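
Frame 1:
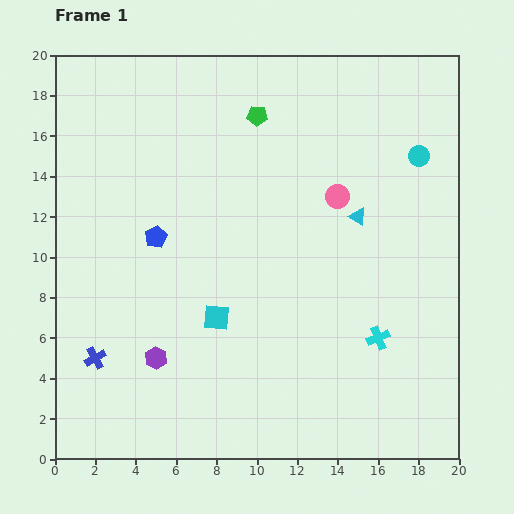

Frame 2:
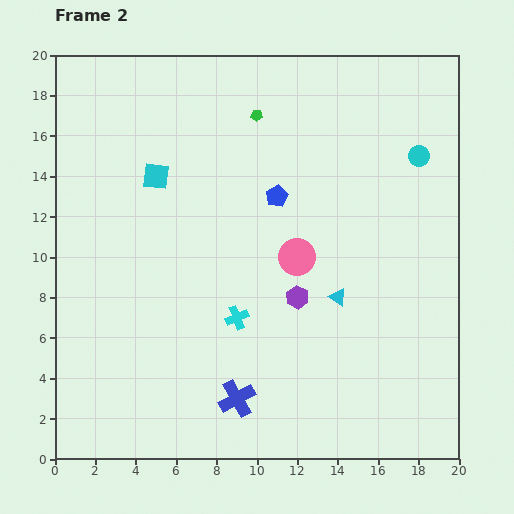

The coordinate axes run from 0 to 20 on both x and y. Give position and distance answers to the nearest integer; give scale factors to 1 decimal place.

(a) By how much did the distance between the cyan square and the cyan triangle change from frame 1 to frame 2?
+2

Distance in frame 1: 9. Distance in frame 2: 11.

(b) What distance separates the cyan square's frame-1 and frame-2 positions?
8

The cyan square moved from (8, 7) to (5, 14), a distance of √(3² + 7²) ≈ 8.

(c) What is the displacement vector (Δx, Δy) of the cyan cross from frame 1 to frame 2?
(-7, 1)

The cyan cross was at (16, 6) in frame 1 and (9, 7) in frame 2.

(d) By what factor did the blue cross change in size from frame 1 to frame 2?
1.7×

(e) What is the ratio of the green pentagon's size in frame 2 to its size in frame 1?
0.6×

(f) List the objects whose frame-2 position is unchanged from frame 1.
the green pentagon, the cyan circle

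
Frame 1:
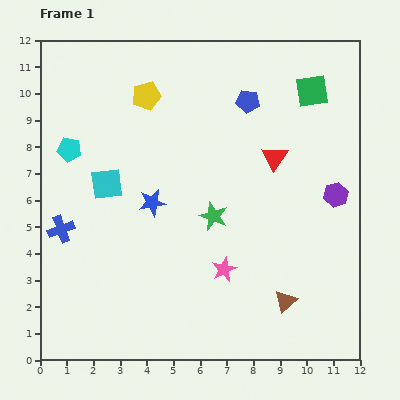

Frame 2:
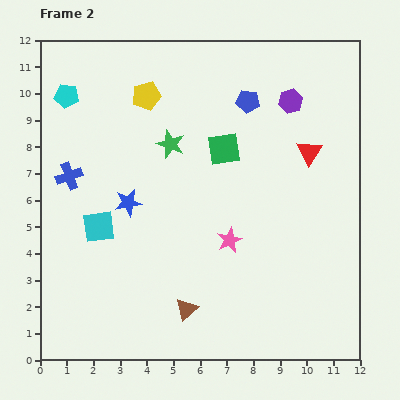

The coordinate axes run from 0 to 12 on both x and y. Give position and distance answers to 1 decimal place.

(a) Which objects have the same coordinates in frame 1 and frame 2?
the yellow pentagon, the blue pentagon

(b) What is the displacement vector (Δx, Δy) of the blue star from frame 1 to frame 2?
(-0.9, 0.0)

The blue star was at (4.2, 5.9) in frame 1 and (3.3, 5.9) in frame 2.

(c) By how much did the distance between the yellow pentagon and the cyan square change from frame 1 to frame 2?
+1.6

Distance in frame 1: 3.6. Distance in frame 2: 5.2.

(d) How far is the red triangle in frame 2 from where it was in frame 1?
1.3

The red triangle moved from (8.8, 7.6) to (10.1, 7.8), a distance of √(1.3² + 0.2²) ≈ 1.3.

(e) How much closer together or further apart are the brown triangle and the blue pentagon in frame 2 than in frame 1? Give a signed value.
+0.5

Distance in frame 1: 7.6. Distance in frame 2: 8.1.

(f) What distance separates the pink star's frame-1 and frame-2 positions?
1.1

The pink star moved from (6.9, 3.4) to (7.1, 4.5), a distance of √(0.2² + 1.1²) ≈ 1.1.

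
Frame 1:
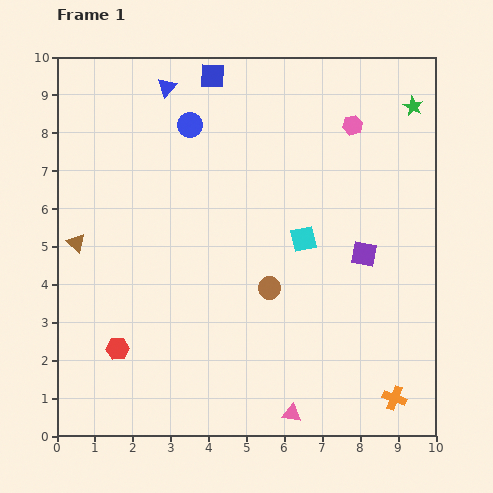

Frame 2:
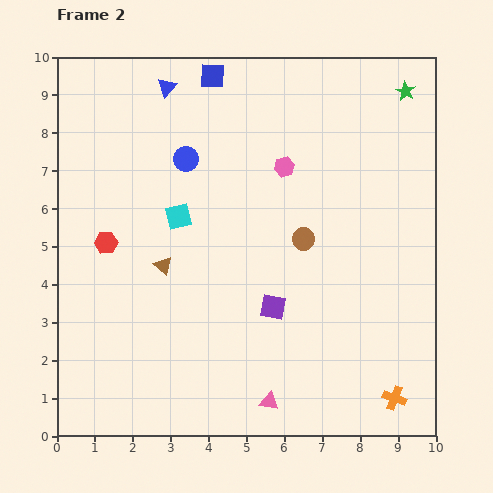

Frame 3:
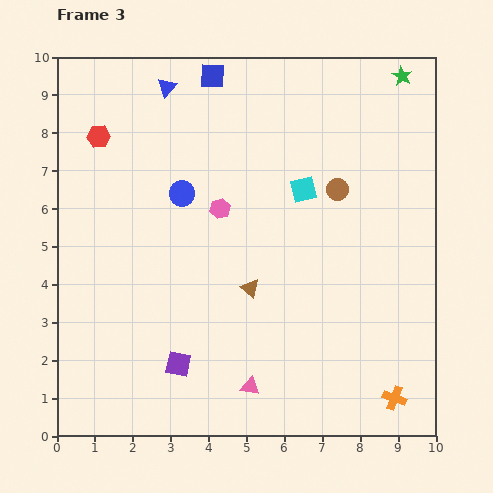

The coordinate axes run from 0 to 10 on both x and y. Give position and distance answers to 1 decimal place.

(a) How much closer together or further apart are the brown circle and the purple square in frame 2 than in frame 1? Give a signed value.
-0.7

Distance in frame 1: 2.7. Distance in frame 2: 2.0.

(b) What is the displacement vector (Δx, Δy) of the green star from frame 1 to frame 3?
(-0.3, 0.8)

The green star was at (9.4, 8.7) in frame 1 and (9.1, 9.5) in frame 3.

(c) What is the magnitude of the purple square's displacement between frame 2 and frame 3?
2.9

The purple square moved from (5.7, 3.4) to (3.2, 1.9), a distance of √(2.5² + 1.5²) ≈ 2.9.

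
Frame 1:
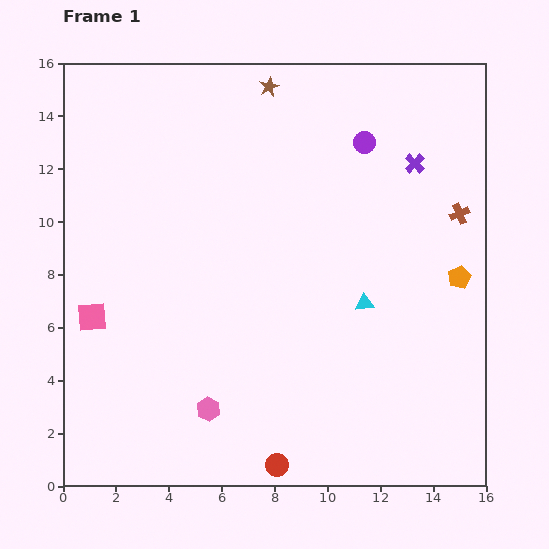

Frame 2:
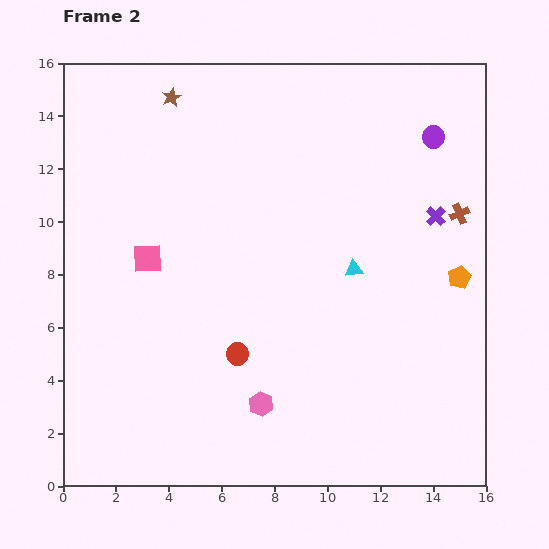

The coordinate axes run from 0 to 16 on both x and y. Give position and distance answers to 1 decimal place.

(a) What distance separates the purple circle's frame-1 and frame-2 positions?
2.6

The purple circle moved from (11.4, 13.0) to (14.0, 13.2), a distance of √(2.6² + 0.2²) ≈ 2.6.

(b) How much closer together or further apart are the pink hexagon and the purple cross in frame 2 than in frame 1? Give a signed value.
-2.4

Distance in frame 1: 12.1. Distance in frame 2: 9.7.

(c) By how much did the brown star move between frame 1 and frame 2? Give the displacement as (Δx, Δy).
(-3.7, -0.4)

The brown star was at (7.8, 15.1) in frame 1 and (4.1, 14.7) in frame 2.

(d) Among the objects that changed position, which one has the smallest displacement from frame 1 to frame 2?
the cyan triangle

(moved 1.4)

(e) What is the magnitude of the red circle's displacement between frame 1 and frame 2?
4.5

The red circle moved from (8.1, 0.8) to (6.6, 5.0), a distance of √(1.5² + 4.2²) ≈ 4.5.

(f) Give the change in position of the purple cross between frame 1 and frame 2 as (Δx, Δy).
(0.8, -2.0)

The purple cross was at (13.3, 12.2) in frame 1 and (14.1, 10.2) in frame 2.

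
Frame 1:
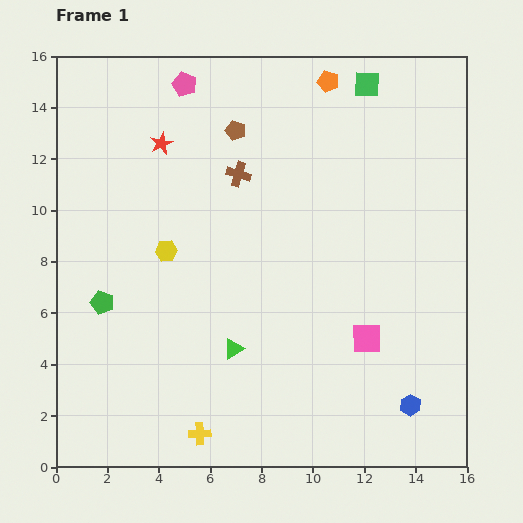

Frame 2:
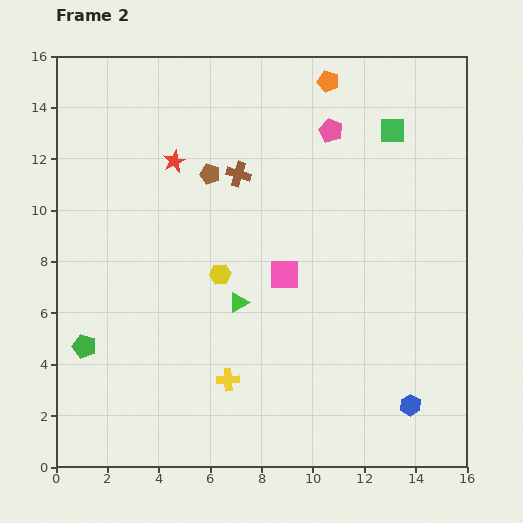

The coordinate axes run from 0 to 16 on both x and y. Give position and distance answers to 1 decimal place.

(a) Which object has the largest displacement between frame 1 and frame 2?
the pink pentagon

(moved 6.0; next 4.1)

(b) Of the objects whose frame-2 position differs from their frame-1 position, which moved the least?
the red star

(moved 0.9)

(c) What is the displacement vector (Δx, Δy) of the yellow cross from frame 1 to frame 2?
(1.1, 2.1)

The yellow cross was at (5.6, 1.3) in frame 1 and (6.7, 3.4) in frame 2.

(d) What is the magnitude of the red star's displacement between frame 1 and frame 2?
0.9

The red star moved from (4.1, 12.6) to (4.6, 11.9), a distance of √(0.5² + 0.7²) ≈ 0.9.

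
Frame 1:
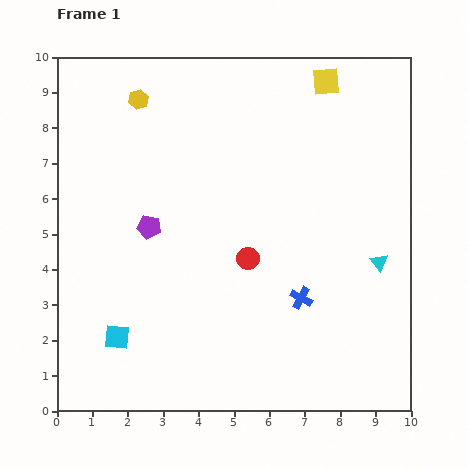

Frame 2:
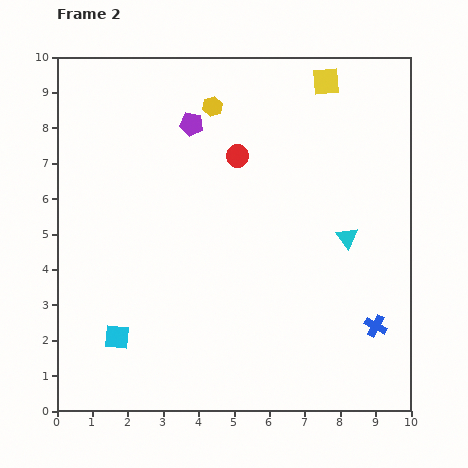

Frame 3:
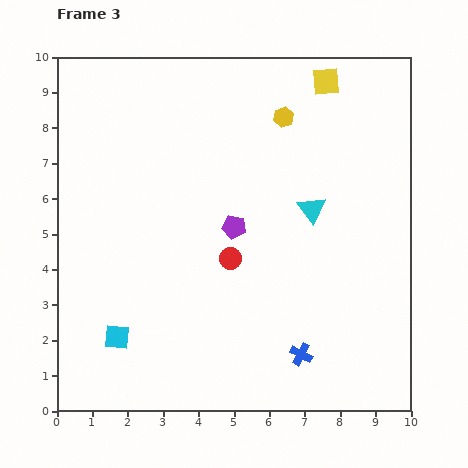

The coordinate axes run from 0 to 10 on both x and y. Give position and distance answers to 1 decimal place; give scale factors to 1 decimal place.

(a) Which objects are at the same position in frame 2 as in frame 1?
the yellow square, the cyan square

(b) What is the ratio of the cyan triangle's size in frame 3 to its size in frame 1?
1.6×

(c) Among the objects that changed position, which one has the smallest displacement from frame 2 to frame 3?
the cyan triangle

(moved 1.3)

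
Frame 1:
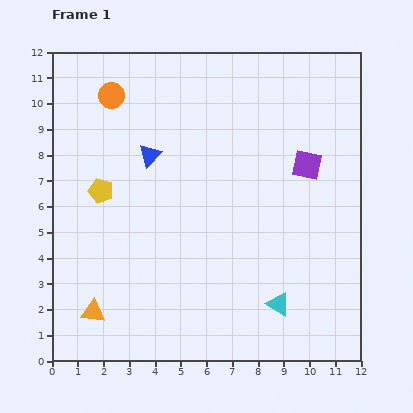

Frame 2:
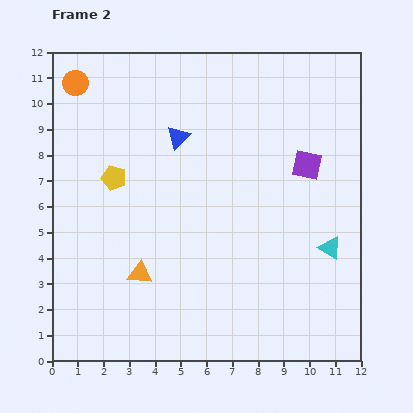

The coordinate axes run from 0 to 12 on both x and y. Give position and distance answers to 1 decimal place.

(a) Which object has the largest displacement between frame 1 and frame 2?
the cyan triangle

(moved 3.0; next 2.3)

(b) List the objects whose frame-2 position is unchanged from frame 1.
the purple square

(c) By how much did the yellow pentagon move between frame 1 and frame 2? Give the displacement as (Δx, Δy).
(0.5, 0.5)

The yellow pentagon was at (1.9, 6.6) in frame 1 and (2.4, 7.1) in frame 2.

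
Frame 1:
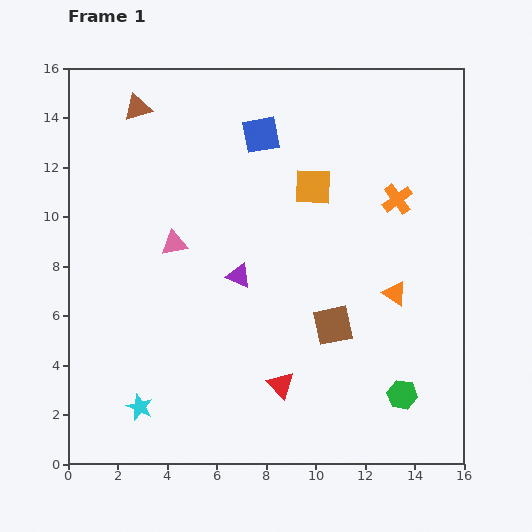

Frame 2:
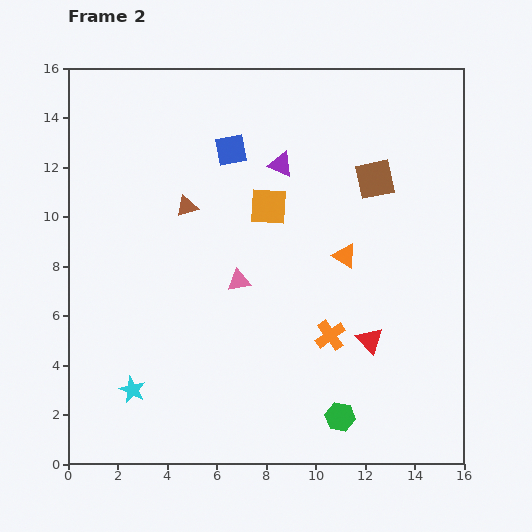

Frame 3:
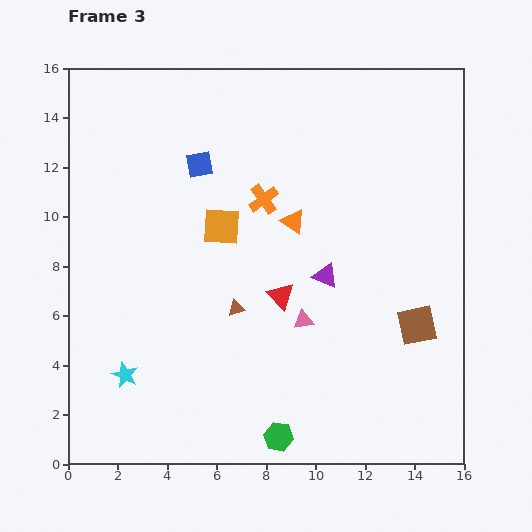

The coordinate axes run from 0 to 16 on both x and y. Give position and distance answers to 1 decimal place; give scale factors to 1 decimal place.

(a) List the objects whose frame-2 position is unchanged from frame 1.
none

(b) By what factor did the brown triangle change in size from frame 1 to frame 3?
0.6×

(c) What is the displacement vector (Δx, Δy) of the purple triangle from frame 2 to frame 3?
(1.8, -4.5)

The purple triangle was at (8.6, 12.1) in frame 2 and (10.4, 7.6) in frame 3.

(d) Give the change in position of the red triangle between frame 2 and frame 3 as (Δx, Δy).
(-3.6, 1.8)

The red triangle was at (12.2, 5.0) in frame 2 and (8.6, 6.8) in frame 3.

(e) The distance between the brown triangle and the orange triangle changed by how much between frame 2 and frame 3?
-2.5

Distance in frame 2: 6.7. Distance in frame 3: 4.2.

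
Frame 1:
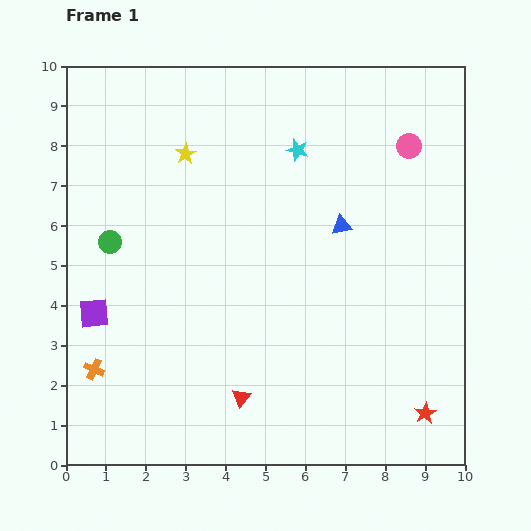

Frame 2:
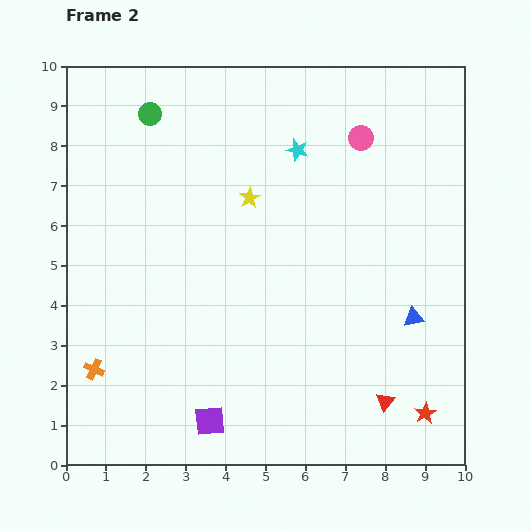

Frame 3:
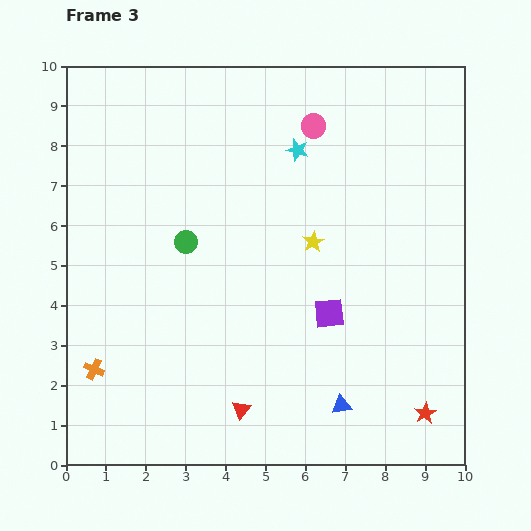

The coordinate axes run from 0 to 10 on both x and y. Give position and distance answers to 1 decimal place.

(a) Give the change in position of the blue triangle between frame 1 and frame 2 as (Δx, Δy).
(1.8, -2.3)

The blue triangle was at (6.9, 6.0) in frame 1 and (8.7, 3.7) in frame 2.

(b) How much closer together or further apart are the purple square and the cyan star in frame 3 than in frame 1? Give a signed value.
-2.3

Distance in frame 1: 6.5. Distance in frame 3: 4.2.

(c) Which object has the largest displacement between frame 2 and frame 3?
the purple square

(moved 4.0; next 3.6)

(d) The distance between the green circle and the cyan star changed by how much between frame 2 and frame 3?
-0.2

Distance in frame 2: 3.8. Distance in frame 3: 3.6.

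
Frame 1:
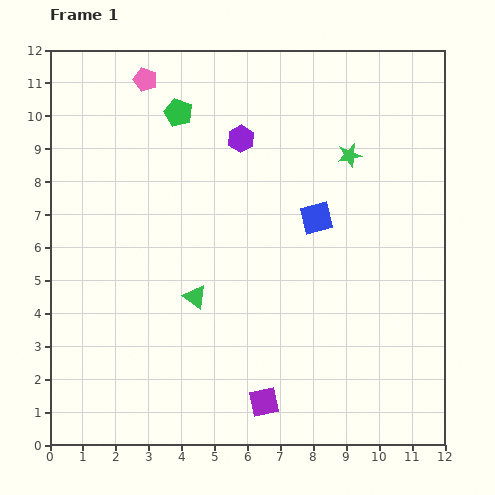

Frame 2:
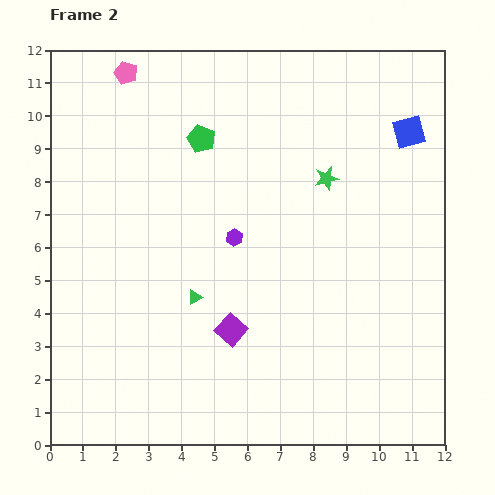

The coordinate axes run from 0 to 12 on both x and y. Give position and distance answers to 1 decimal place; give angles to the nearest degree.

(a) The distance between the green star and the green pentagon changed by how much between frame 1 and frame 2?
-1.4

Distance in frame 1: 5.4. Distance in frame 2: 4.0.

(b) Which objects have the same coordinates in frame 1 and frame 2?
the green triangle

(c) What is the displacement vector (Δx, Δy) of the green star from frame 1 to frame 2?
(-0.7, -0.7)

The green star was at (9.1, 8.8) in frame 1 and (8.4, 8.1) in frame 2.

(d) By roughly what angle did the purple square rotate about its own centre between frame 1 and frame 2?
37° counter-clockwise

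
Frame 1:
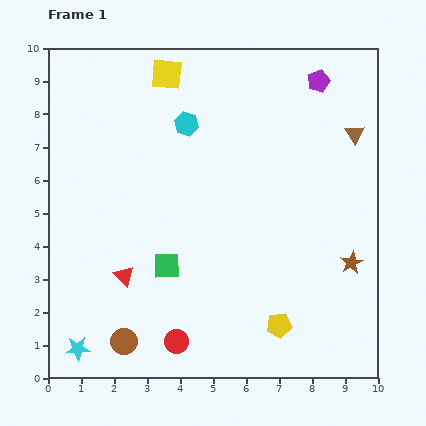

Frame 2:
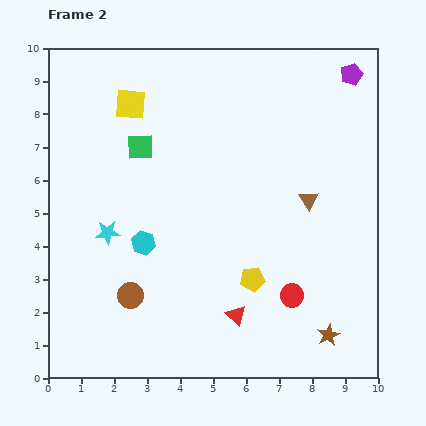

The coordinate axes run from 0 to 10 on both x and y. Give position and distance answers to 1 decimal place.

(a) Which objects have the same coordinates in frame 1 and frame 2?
none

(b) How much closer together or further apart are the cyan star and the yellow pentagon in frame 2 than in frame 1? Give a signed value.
-1.5

Distance in frame 1: 6.1. Distance in frame 2: 4.6.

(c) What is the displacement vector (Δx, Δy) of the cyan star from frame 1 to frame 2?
(0.9, 3.5)

The cyan star was at (0.9, 0.9) in frame 1 and (1.8, 4.4) in frame 2.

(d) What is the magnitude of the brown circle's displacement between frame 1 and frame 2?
1.4

The brown circle moved from (2.3, 1.1) to (2.5, 2.5), a distance of √(0.2² + 1.4²) ≈ 1.4.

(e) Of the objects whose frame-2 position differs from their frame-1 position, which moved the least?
the purple pentagon

(moved 1.0)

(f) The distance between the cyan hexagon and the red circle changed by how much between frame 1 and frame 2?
-1.8

Distance in frame 1: 6.6. Distance in frame 2: 4.8.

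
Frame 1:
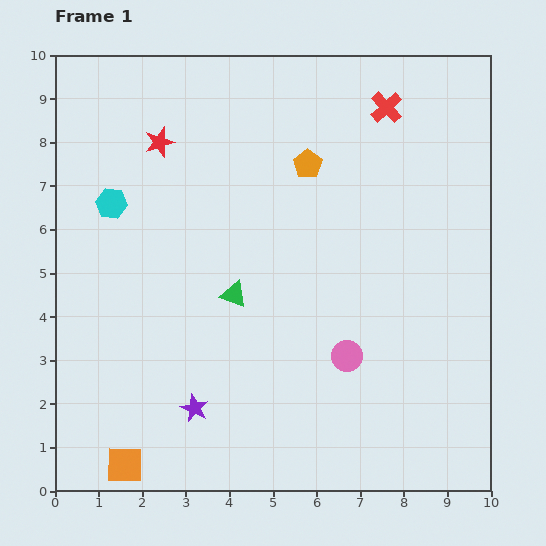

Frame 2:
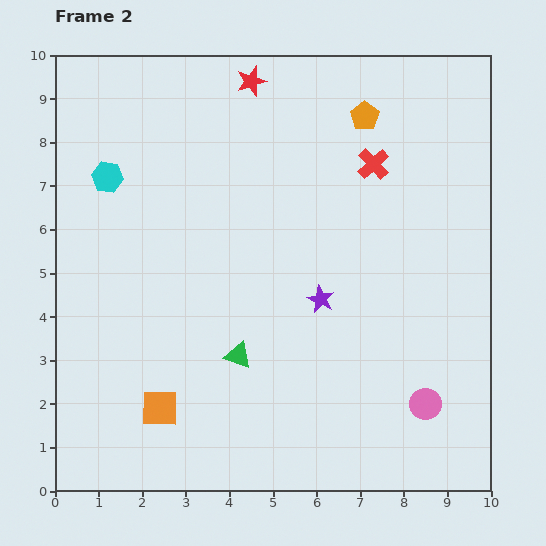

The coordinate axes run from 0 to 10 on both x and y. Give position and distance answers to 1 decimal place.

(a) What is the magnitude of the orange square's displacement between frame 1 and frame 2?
1.5

The orange square moved from (1.6, 0.6) to (2.4, 1.9), a distance of √(0.8² + 1.3²) ≈ 1.5.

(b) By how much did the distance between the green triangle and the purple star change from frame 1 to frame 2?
-0.5

Distance in frame 1: 2.8. Distance in frame 2: 2.3.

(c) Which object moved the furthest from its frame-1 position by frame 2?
the purple star

(moved 3.8; next 2.5)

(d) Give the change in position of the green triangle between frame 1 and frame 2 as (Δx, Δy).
(0.1, -1.4)

The green triangle was at (4.1, 4.5) in frame 1 and (4.2, 3.1) in frame 2.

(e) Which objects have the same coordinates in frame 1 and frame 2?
none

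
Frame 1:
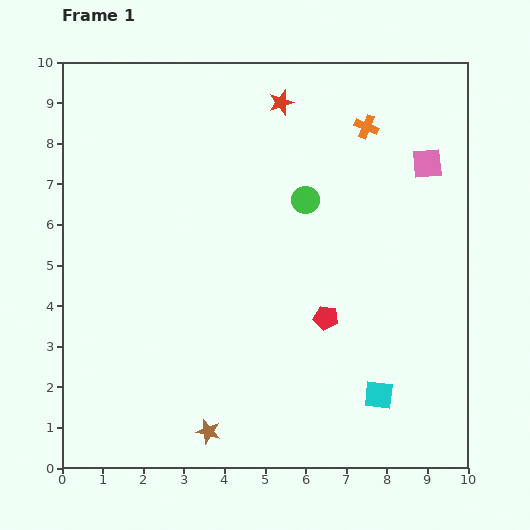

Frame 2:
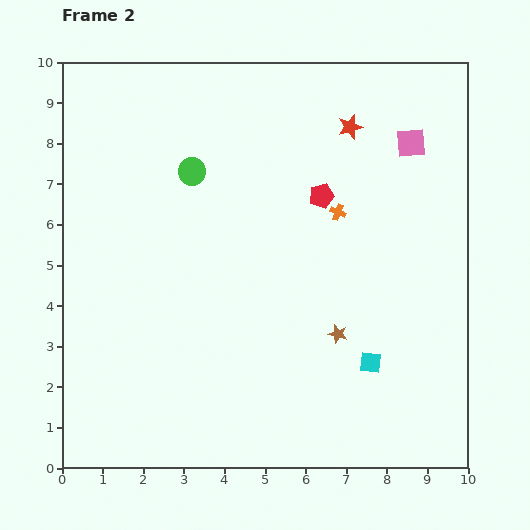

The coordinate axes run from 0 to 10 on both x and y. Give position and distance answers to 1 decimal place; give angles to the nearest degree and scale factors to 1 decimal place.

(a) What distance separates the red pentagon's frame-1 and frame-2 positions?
3.0

The red pentagon moved from (6.5, 3.7) to (6.4, 6.7), a distance of √(0.1² + 3.0²) ≈ 3.0.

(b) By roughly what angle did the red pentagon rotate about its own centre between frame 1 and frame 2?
25° counter-clockwise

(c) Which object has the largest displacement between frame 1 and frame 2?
the brown star

(moved 4.0; next 3.0)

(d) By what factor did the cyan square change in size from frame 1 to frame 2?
0.8×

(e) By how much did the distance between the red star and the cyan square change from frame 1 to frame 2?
-1.8

Distance in frame 1: 7.6. Distance in frame 2: 5.8.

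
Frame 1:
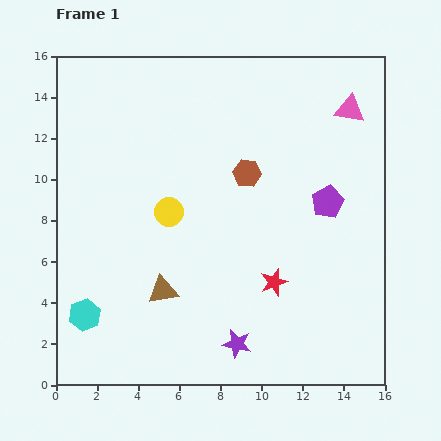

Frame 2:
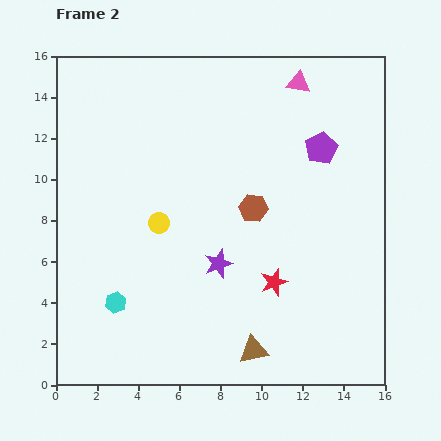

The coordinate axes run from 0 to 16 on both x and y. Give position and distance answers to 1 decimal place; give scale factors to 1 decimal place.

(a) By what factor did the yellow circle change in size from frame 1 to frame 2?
0.7×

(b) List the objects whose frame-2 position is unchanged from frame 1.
the red star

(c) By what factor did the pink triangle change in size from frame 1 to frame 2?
0.8×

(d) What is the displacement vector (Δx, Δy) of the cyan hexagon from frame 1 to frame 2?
(1.5, 0.6)

The cyan hexagon was at (1.4, 3.4) in frame 1 and (2.9, 4.0) in frame 2.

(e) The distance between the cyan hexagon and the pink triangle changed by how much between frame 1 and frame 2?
-2.4

Distance in frame 1: 16.3. Distance in frame 2: 13.9.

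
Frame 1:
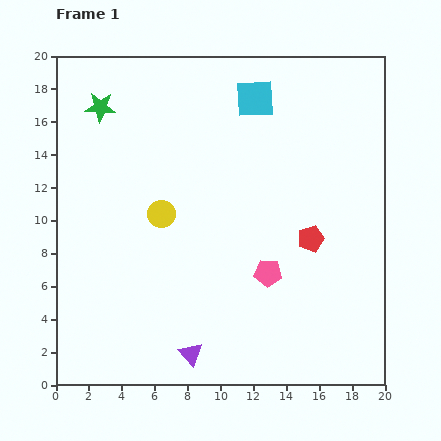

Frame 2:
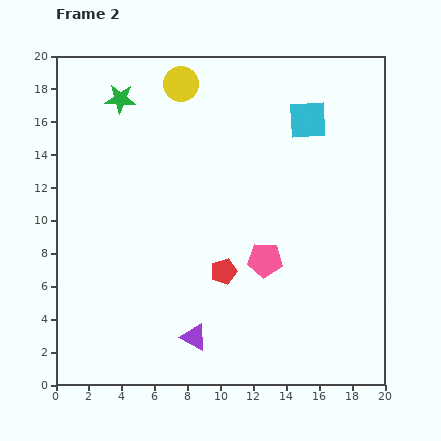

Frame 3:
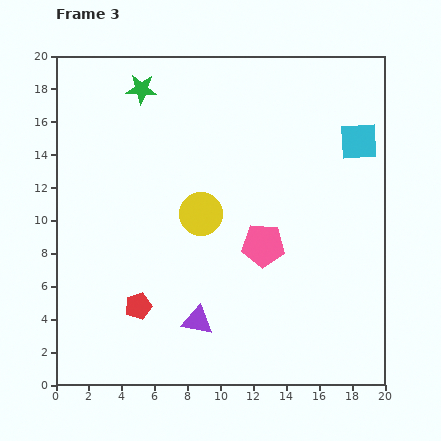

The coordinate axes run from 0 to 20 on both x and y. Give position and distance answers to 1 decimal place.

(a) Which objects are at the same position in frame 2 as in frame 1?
none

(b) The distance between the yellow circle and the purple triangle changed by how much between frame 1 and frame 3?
-2.2

Distance in frame 1: 8.7. Distance in frame 3: 6.5.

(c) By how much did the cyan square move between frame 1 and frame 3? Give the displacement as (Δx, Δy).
(6.3, -2.6)

The cyan square was at (12.1, 17.4) in frame 1 and (18.4, 14.8) in frame 3.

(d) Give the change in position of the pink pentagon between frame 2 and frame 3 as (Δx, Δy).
(-0.1, 0.9)

The pink pentagon was at (12.7, 7.6) in frame 2 and (12.6, 8.5) in frame 3.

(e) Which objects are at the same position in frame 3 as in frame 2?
none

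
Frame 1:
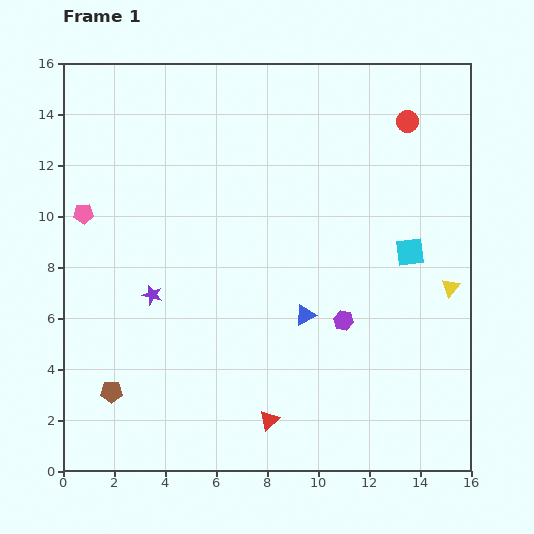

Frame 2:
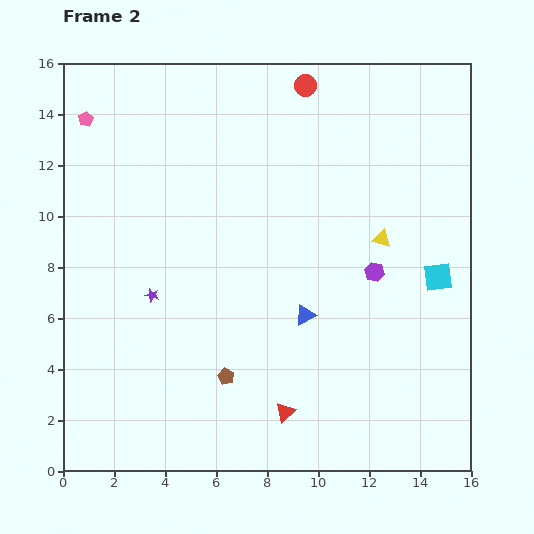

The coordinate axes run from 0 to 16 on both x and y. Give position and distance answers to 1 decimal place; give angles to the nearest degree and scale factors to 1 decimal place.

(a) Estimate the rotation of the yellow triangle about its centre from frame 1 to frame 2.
54° counter-clockwise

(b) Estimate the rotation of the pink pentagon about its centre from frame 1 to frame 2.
26° counter-clockwise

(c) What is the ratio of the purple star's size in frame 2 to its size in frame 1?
0.7×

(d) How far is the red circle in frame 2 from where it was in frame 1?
4.2

The red circle moved from (13.5, 13.7) to (9.5, 15.1), a distance of √(4.0² + 1.4²) ≈ 4.2.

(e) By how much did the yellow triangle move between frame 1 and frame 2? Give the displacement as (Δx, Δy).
(-2.7, 1.9)

The yellow triangle was at (15.2, 7.2) in frame 1 and (12.5, 9.1) in frame 2.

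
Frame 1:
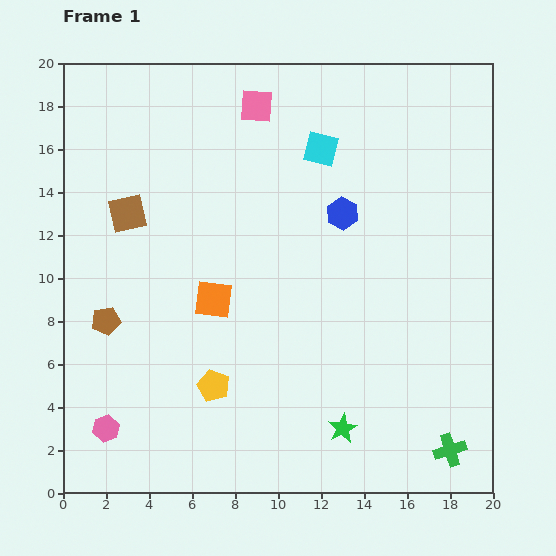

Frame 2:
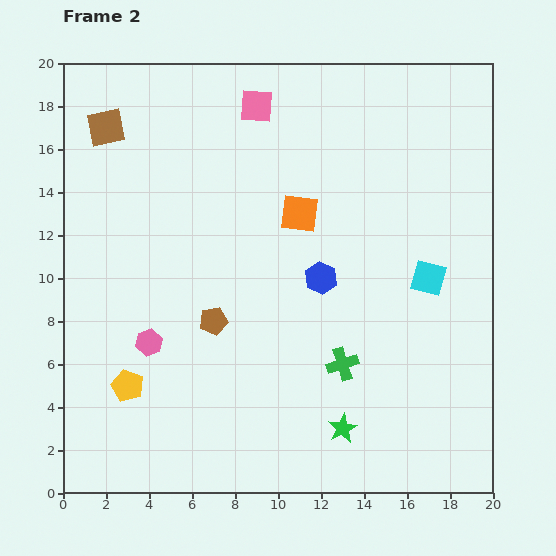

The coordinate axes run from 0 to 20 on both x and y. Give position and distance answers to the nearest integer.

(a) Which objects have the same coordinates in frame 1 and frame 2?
the green star, the pink square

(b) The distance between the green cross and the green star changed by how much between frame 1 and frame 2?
-2

Distance in frame 1: 5. Distance in frame 2: 3.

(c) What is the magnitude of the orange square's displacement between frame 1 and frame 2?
6

The orange square moved from (7, 9) to (11, 13), a distance of √(4² + 4²) ≈ 6.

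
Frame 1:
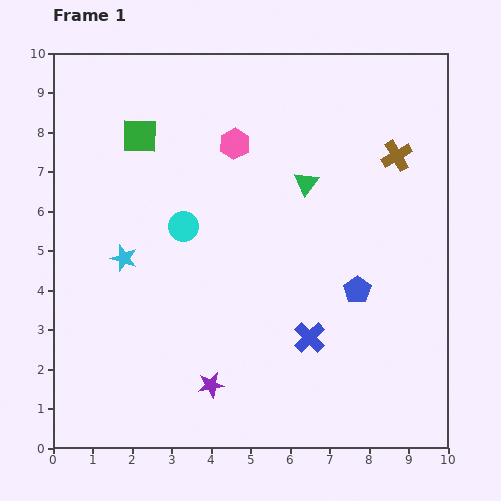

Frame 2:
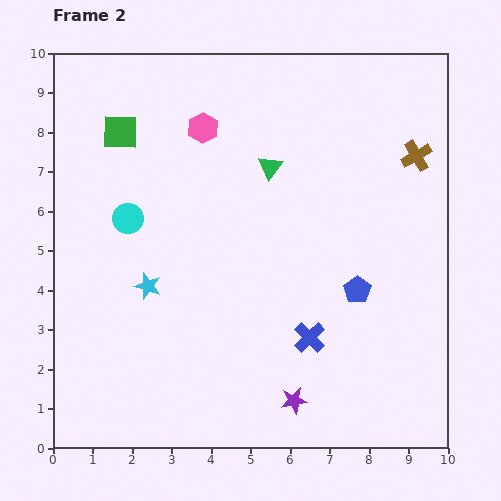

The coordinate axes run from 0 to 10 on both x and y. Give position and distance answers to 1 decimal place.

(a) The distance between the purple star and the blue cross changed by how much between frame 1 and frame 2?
-1.2

Distance in frame 1: 2.8. Distance in frame 2: 1.6.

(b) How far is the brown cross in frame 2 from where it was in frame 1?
0.5

The brown cross moved from (8.7, 7.4) to (9.2, 7.4), a distance of √(0.5² + 0.0²) ≈ 0.5.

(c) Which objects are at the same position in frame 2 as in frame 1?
the blue pentagon, the blue cross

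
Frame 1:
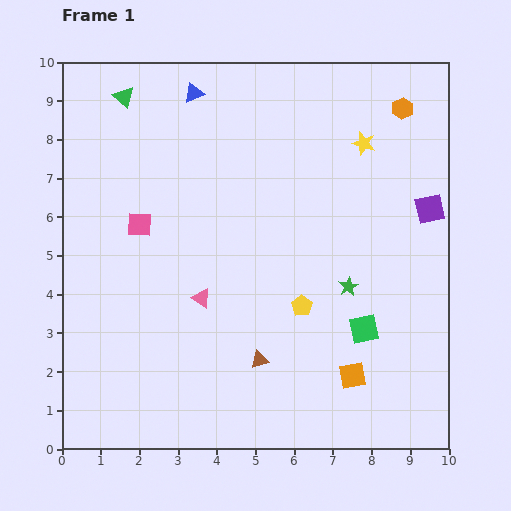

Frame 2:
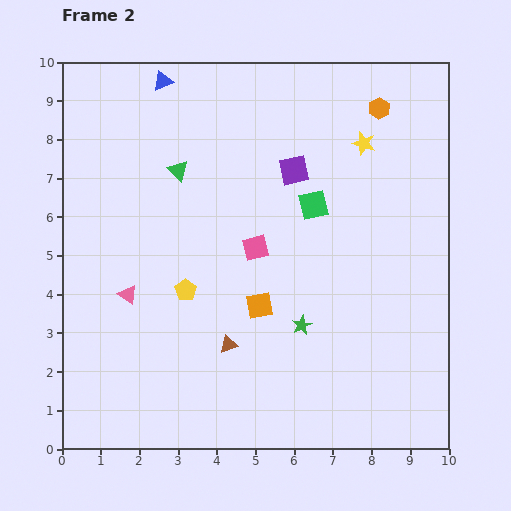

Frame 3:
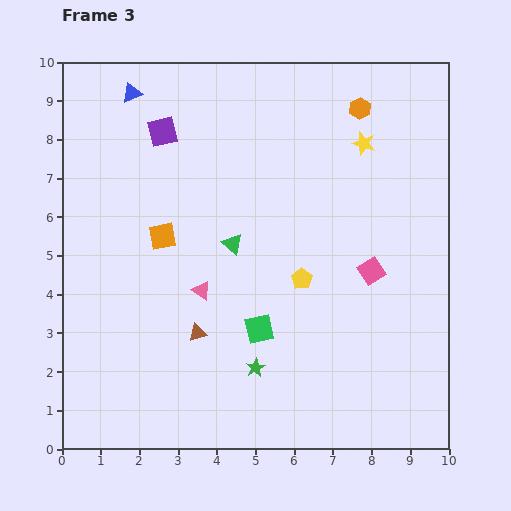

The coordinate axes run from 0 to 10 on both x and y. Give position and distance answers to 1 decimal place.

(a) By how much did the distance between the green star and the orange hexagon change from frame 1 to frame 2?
+1.1

Distance in frame 1: 4.8. Distance in frame 2: 5.9.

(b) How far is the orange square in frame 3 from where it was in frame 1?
6.1

The orange square moved from (7.5, 1.9) to (2.6, 5.5), a distance of √(4.9² + 3.6²) ≈ 6.1.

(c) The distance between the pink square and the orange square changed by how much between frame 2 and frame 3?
+4.0

Distance in frame 2: 1.5. Distance in frame 3: 5.5.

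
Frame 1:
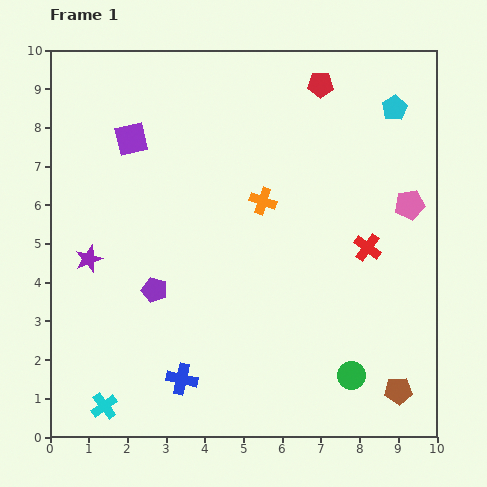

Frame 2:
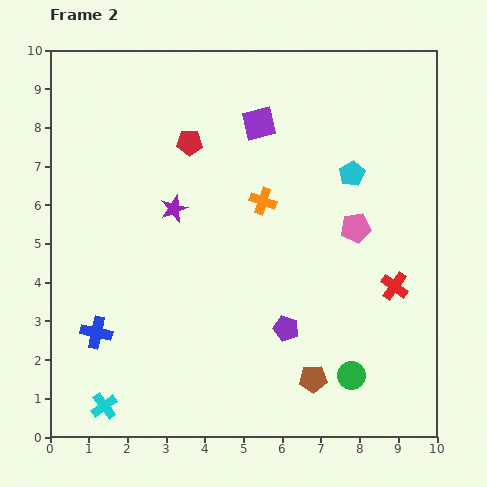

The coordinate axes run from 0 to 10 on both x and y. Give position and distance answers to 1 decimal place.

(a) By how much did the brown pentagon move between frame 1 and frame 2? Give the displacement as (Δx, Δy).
(-2.2, 0.3)

The brown pentagon was at (9.0, 1.2) in frame 1 and (6.8, 1.5) in frame 2.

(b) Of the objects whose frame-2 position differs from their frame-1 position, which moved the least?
the red cross

(moved 1.2)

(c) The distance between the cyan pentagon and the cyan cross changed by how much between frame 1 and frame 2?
-1.9

Distance in frame 1: 10.7. Distance in frame 2: 8.8.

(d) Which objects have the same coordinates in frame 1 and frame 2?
the green circle, the cyan cross, the orange cross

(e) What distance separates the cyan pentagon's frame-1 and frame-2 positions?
2.0

The cyan pentagon moved from (8.9, 8.5) to (7.8, 6.8), a distance of √(1.1² + 1.7²) ≈ 2.0.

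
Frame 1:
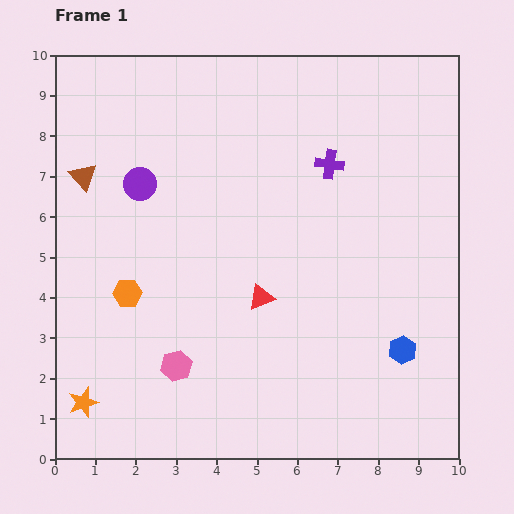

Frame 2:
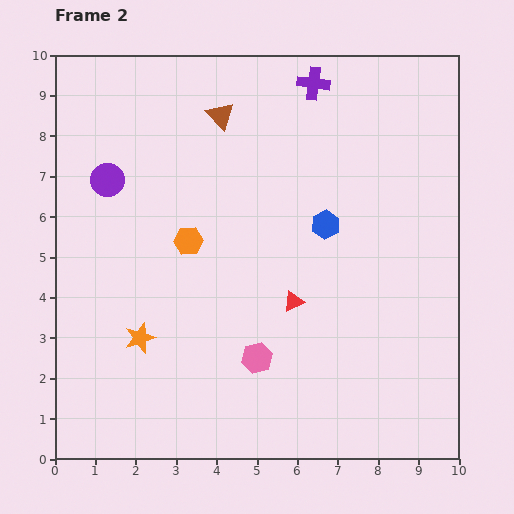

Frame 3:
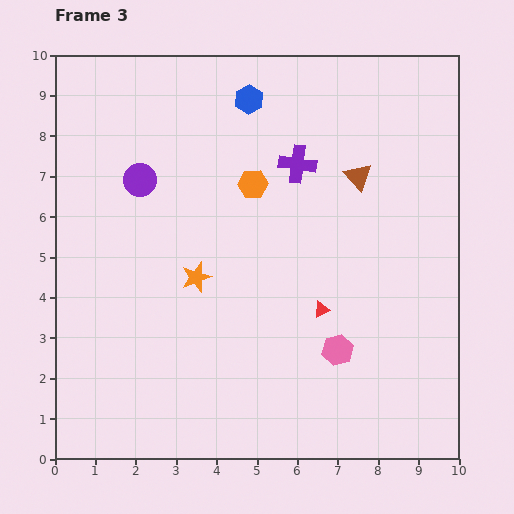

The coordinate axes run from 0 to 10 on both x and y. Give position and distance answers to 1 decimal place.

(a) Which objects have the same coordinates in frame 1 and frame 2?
none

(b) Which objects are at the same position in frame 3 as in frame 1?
none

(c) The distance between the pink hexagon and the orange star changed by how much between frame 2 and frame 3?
+1.0

Distance in frame 2: 2.9. Distance in frame 3: 3.9.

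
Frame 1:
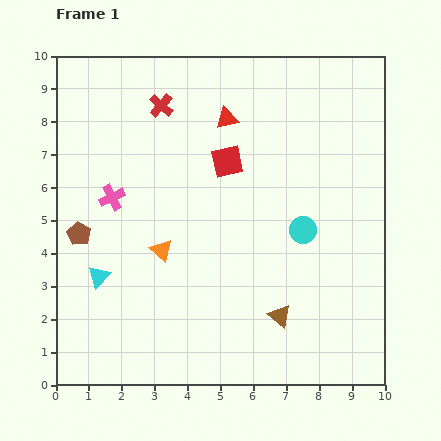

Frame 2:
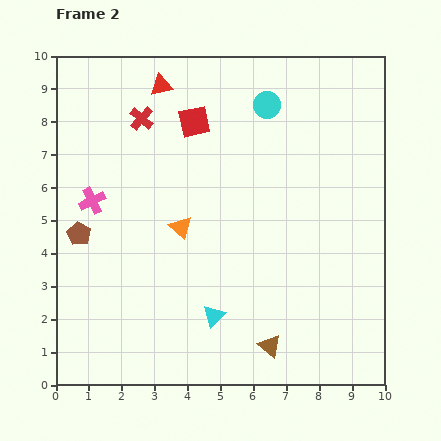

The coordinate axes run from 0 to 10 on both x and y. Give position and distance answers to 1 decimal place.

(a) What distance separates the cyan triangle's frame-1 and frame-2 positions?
3.7

The cyan triangle moved from (1.3, 3.3) to (4.8, 2.1), a distance of √(3.5² + 1.2²) ≈ 3.7.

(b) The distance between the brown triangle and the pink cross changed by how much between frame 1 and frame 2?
+0.8

Distance in frame 1: 6.2. Distance in frame 2: 7.0.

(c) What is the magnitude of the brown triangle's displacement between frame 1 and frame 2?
0.9

The brown triangle moved from (6.8, 2.1) to (6.5, 1.2), a distance of √(0.3² + 0.9²) ≈ 0.9.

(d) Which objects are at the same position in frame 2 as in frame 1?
the brown pentagon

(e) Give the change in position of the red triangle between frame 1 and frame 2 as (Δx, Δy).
(-2.0, 1.0)

The red triangle was at (5.2, 8.1) in frame 1 and (3.2, 9.1) in frame 2.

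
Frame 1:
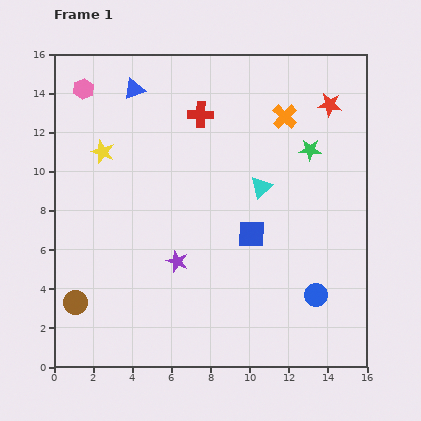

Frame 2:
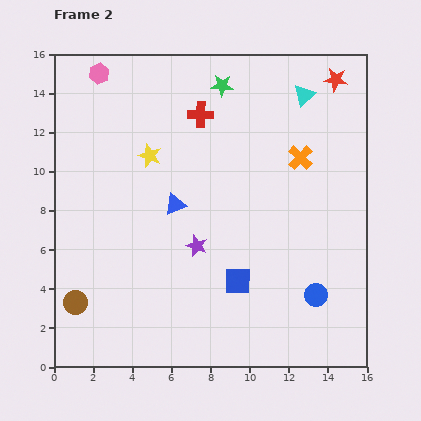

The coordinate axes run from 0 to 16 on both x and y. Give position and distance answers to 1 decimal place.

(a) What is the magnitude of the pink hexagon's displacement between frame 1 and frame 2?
1.1

The pink hexagon moved from (1.5, 14.2) to (2.3, 15.0), a distance of √(0.8² + 0.8²) ≈ 1.1.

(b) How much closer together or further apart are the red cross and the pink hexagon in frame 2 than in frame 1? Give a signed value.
-0.5

Distance in frame 1: 6.1. Distance in frame 2: 5.6.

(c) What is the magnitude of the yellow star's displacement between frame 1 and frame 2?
2.4

The yellow star moved from (2.5, 11.0) to (4.9, 10.8), a distance of √(2.4² + 0.2²) ≈ 2.4.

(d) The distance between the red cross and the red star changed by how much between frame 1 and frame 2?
+0.5

Distance in frame 1: 6.6. Distance in frame 2: 7.1.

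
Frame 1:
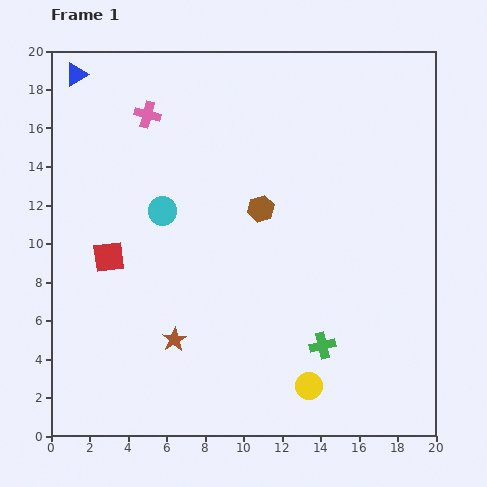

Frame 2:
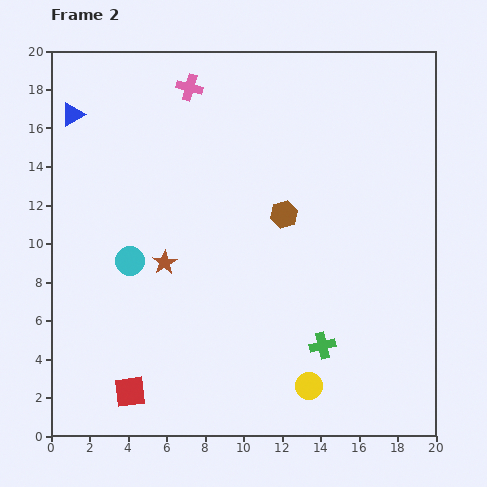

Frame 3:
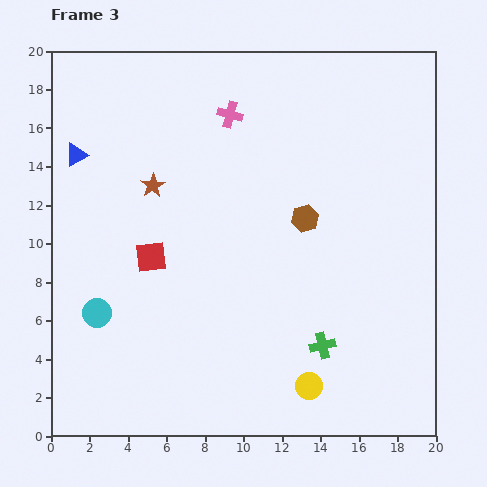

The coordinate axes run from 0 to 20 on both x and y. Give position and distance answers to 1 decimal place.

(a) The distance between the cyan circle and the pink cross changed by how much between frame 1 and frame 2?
+4.4

Distance in frame 1: 5.1. Distance in frame 2: 9.5.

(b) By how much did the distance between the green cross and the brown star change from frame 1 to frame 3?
+4.4

Distance in frame 1: 7.7. Distance in frame 3: 12.1.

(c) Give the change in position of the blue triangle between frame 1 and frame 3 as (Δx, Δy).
(0.0, -4.2)

The blue triangle was at (1.3, 18.8) in frame 1 and (1.3, 14.6) in frame 3.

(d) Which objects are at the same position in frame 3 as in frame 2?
the green cross, the yellow circle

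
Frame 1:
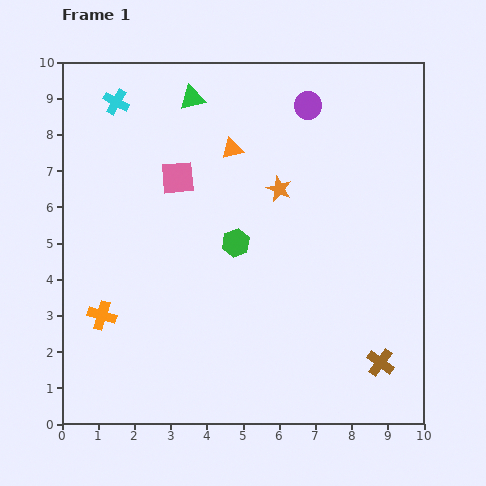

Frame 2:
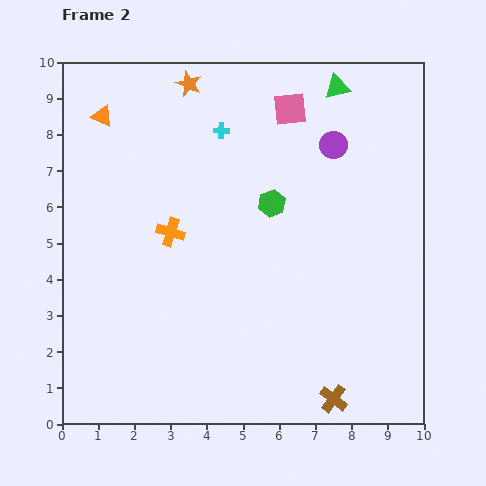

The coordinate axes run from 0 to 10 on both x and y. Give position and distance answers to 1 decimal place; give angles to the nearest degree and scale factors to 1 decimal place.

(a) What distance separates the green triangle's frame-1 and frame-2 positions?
4.0

The green triangle moved from (3.6, 9.0) to (7.6, 9.3), a distance of √(4.0² + 0.3²) ≈ 4.0.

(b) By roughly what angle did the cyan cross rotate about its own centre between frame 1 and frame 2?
27° counter-clockwise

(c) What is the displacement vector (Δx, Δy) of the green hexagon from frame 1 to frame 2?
(1.0, 1.1)

The green hexagon was at (4.8, 5.0) in frame 1 and (5.8, 6.1) in frame 2.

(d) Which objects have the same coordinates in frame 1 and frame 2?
none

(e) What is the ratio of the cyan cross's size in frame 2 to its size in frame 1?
0.6×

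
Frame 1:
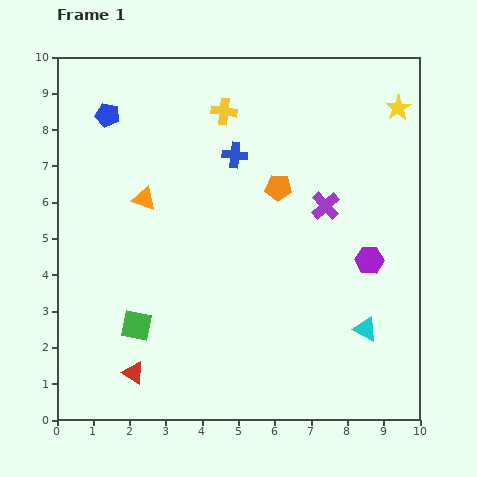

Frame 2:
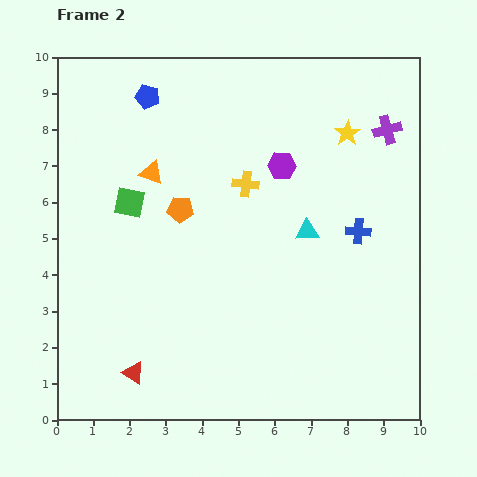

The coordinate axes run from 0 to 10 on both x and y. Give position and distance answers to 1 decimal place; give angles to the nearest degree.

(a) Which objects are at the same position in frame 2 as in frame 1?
the red triangle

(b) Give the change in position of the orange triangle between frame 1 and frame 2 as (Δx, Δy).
(0.2, 0.7)

The orange triangle was at (2.4, 6.1) in frame 1 and (2.6, 6.8) in frame 2.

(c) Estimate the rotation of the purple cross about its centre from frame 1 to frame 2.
28° clockwise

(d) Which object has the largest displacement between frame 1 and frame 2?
the blue cross

(moved 4.0; next 3.5)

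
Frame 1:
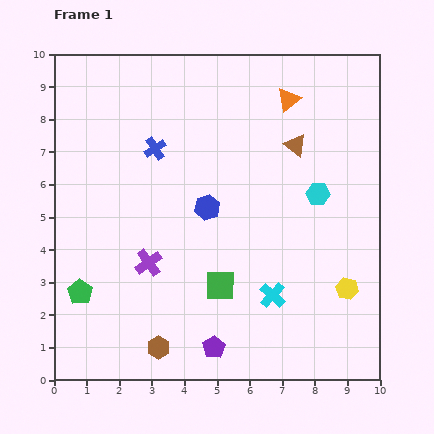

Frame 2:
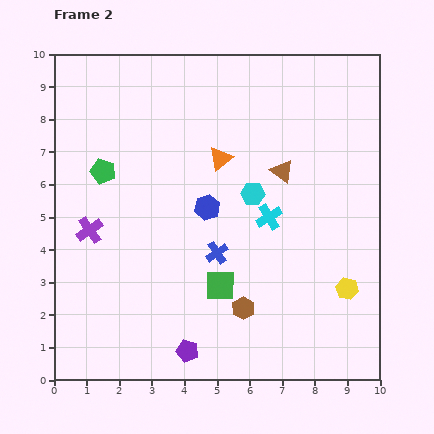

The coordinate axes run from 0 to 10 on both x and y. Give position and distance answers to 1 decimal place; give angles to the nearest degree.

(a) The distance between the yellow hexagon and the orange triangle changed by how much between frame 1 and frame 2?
-0.5

Distance in frame 1: 6.1. Distance in frame 2: 5.6.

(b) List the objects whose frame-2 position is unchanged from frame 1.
the blue hexagon, the green square, the yellow hexagon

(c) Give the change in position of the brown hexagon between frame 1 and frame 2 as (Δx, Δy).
(2.6, 1.2)

The brown hexagon was at (3.2, 1.0) in frame 1 and (5.8, 2.2) in frame 2.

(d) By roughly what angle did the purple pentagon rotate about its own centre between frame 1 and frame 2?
25° counter-clockwise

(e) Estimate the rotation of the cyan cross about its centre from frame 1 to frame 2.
18° clockwise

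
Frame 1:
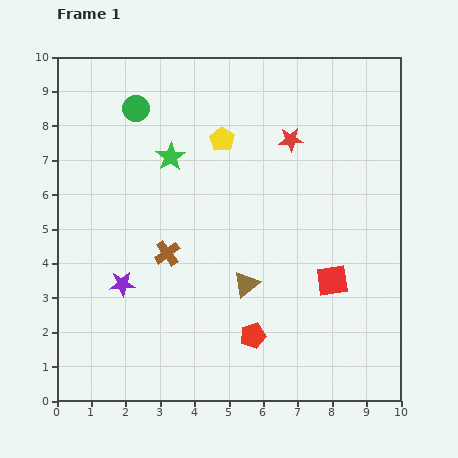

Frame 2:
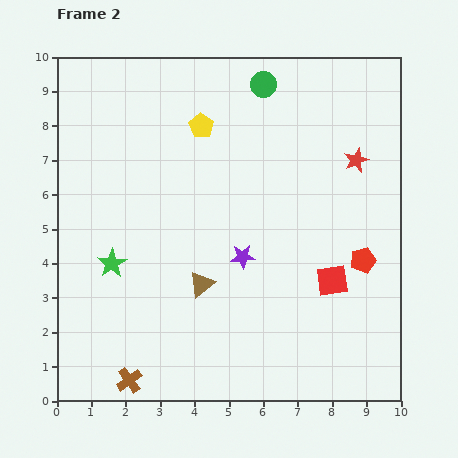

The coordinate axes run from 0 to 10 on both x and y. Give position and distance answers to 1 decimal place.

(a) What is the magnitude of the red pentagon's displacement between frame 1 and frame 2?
3.9

The red pentagon moved from (5.7, 1.9) to (8.9, 4.1), a distance of √(3.2² + 2.2²) ≈ 3.9.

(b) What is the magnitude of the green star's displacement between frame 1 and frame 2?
3.5

The green star moved from (3.3, 7.1) to (1.6, 4.0), a distance of √(1.7² + 3.1²) ≈ 3.5.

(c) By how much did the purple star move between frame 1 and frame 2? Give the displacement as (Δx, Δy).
(3.5, 0.8)

The purple star was at (1.9, 3.4) in frame 1 and (5.4, 4.2) in frame 2.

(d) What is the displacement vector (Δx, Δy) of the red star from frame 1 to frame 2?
(1.9, -0.6)

The red star was at (6.8, 7.6) in frame 1 and (8.7, 7.0) in frame 2.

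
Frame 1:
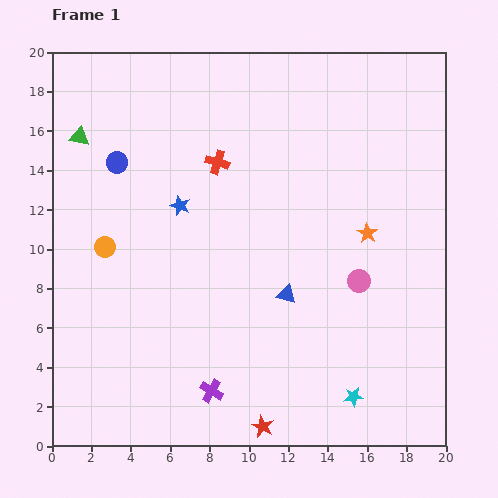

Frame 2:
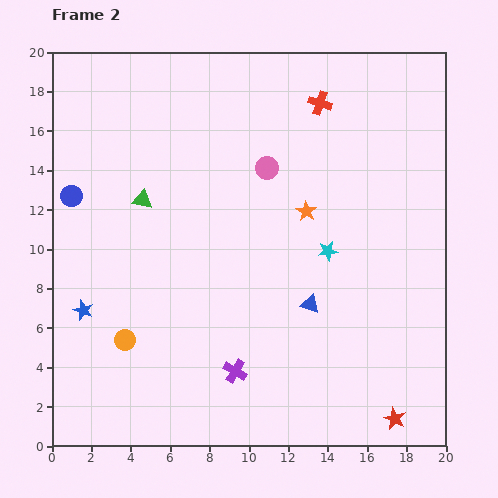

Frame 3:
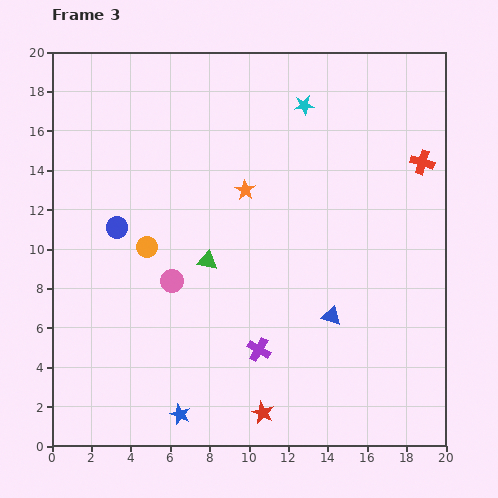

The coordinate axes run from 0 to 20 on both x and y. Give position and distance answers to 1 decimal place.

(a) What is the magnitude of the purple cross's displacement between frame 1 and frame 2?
1.6

The purple cross moved from (8.1, 2.8) to (9.3, 3.8), a distance of √(1.2² + 1.0²) ≈ 1.6.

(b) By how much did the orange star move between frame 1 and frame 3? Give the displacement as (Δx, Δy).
(-6.2, 2.2)

The orange star was at (16.0, 10.8) in frame 1 and (9.8, 13.0) in frame 3.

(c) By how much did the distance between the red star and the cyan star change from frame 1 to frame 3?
+10.9

Distance in frame 1: 4.8. Distance in frame 3: 15.7.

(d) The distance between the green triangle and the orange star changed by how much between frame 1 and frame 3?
-11.3

Distance in frame 1: 15.4. Distance in frame 3: 4.1.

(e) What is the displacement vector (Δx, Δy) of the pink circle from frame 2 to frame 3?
(-4.8, -5.7)

The pink circle was at (10.9, 14.1) in frame 2 and (6.1, 8.4) in frame 3.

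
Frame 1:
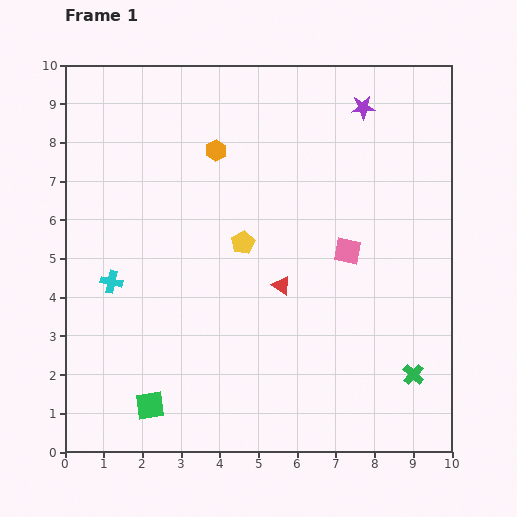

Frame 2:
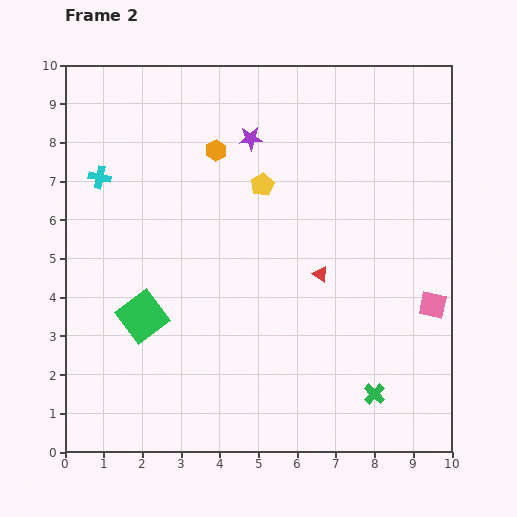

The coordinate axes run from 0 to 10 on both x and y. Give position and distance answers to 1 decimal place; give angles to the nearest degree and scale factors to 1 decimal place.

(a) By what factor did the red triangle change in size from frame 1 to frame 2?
0.8×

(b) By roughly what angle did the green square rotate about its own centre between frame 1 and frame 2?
29° counter-clockwise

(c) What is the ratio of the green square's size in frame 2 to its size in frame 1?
1.7×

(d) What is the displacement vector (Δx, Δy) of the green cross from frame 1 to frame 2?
(-1.0, -0.5)

The green cross was at (9.0, 2.0) in frame 1 and (8.0, 1.5) in frame 2.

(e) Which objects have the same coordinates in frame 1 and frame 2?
the orange hexagon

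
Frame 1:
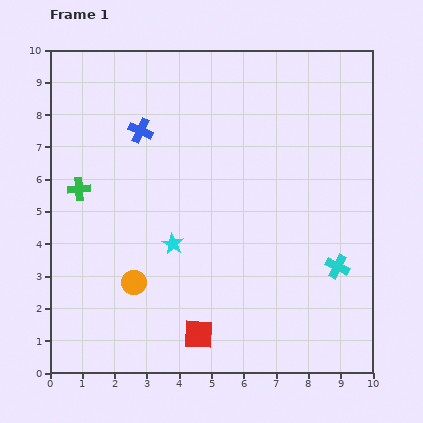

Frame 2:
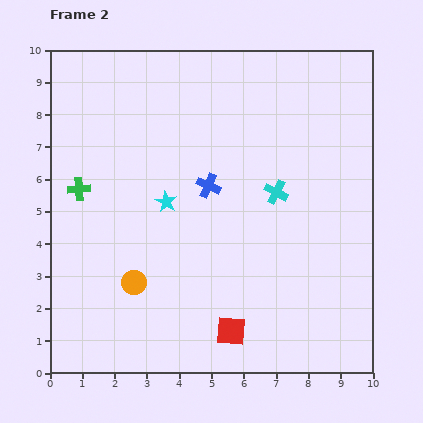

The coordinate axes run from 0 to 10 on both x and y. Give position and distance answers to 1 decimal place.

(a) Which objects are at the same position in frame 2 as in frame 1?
the orange circle, the green cross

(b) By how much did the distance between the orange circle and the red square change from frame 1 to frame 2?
+0.8

Distance in frame 1: 2.6. Distance in frame 2: 3.4.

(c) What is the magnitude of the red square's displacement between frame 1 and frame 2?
1.0

The red square moved from (4.6, 1.2) to (5.6, 1.3), a distance of √(1.0² + 0.1²) ≈ 1.0.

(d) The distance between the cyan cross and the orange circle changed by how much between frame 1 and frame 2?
-1.1

Distance in frame 1: 6.3. Distance in frame 2: 5.2.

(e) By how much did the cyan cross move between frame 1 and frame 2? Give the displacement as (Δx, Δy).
(-1.9, 2.3)

The cyan cross was at (8.9, 3.3) in frame 1 and (7.0, 5.6) in frame 2.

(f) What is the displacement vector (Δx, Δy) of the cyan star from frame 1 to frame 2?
(-0.2, 1.3)

The cyan star was at (3.8, 4.0) in frame 1 and (3.6, 5.3) in frame 2.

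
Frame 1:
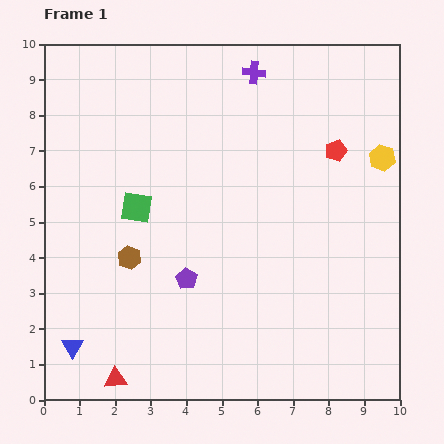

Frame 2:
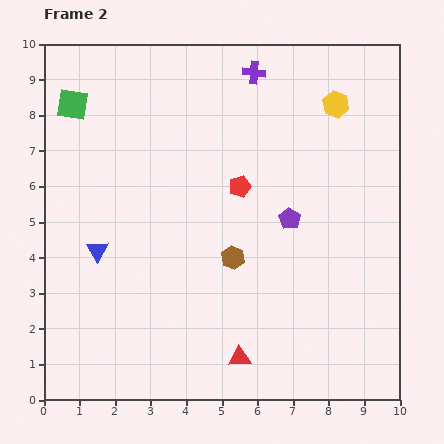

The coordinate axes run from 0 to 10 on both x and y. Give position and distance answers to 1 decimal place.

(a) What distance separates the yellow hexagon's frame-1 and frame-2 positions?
2.0

The yellow hexagon moved from (9.5, 6.8) to (8.2, 8.3), a distance of √(1.3² + 1.5²) ≈ 2.0.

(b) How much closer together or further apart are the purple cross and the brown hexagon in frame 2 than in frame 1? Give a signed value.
-1.1

Distance in frame 1: 6.3. Distance in frame 2: 5.2.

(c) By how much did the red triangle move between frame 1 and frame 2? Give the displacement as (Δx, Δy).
(3.5, 0.6)

The red triangle was at (2.0, 0.6) in frame 1 and (5.5, 1.2) in frame 2.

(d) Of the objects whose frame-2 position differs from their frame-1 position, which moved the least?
the yellow hexagon

(moved 2.0)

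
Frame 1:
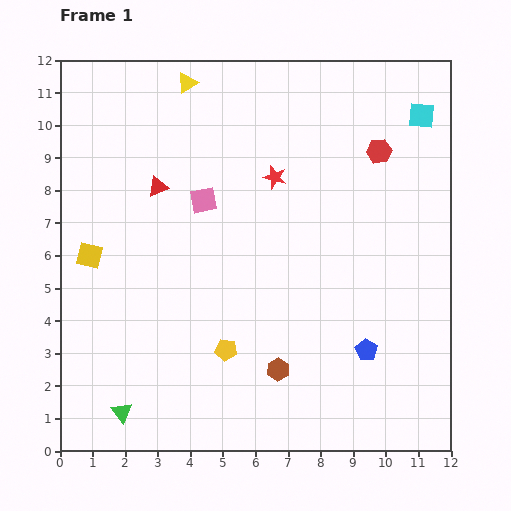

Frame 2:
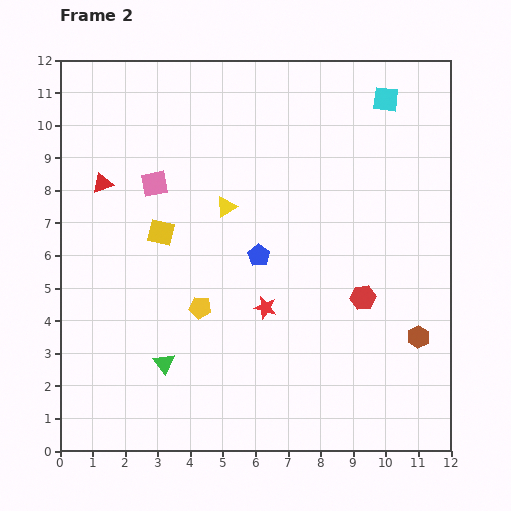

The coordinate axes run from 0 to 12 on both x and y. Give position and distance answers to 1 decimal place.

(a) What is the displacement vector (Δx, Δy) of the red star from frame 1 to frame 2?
(-0.3, -4.0)

The red star was at (6.6, 8.4) in frame 1 and (6.3, 4.4) in frame 2.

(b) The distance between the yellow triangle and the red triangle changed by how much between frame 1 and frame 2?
+0.6

Distance in frame 1: 3.3. Distance in frame 2: 3.9.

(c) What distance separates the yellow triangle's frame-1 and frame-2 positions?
4.0

The yellow triangle moved from (3.9, 11.3) to (5.1, 7.5), a distance of √(1.2² + 3.8²) ≈ 4.0.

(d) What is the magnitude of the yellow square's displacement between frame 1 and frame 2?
2.3

The yellow square moved from (0.9, 6.0) to (3.1, 6.7), a distance of √(2.2² + 0.7²) ≈ 2.3.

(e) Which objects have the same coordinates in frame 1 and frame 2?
none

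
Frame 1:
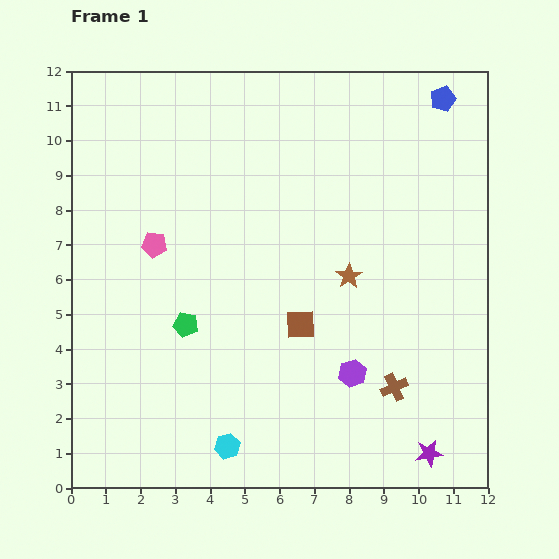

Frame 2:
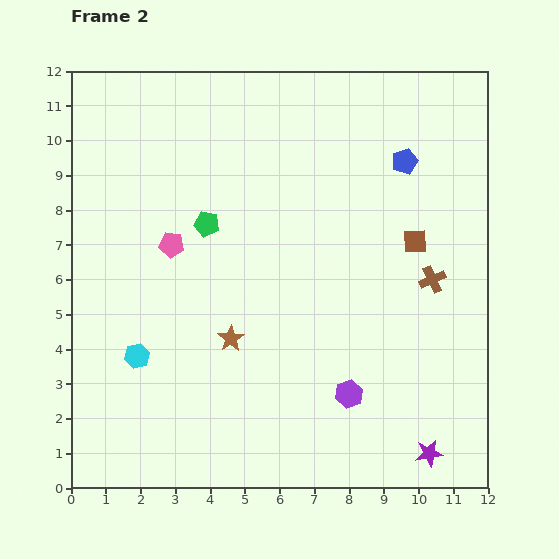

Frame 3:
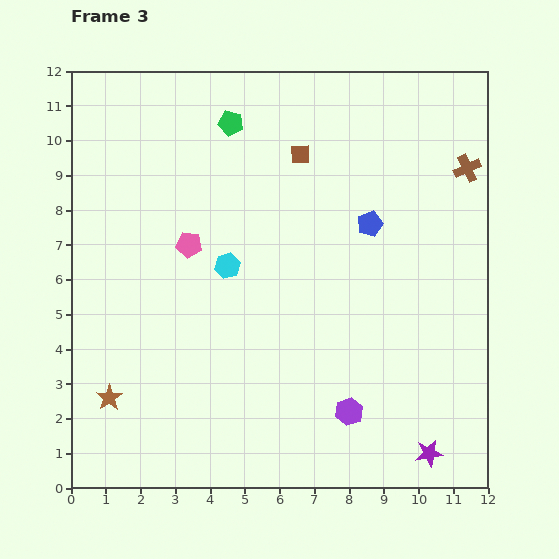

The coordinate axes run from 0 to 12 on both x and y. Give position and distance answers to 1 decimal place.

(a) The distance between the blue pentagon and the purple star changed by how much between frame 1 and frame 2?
-1.8

Distance in frame 1: 10.2. Distance in frame 2: 8.4.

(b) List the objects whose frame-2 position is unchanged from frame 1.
the purple star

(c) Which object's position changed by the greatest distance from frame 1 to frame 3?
the brown star

(moved 7.7; next 6.6)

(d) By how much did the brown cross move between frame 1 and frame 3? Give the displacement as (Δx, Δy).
(2.1, 6.3)

The brown cross was at (9.3, 2.9) in frame 1 and (11.4, 9.2) in frame 3.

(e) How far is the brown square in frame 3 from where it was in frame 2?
4.1

The brown square moved from (9.9, 7.1) to (6.6, 9.6), a distance of √(3.3² + 2.5²) ≈ 4.1.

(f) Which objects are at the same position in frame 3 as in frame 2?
the purple star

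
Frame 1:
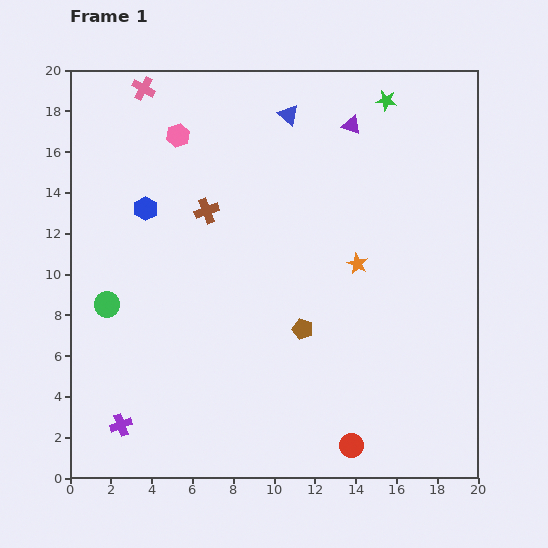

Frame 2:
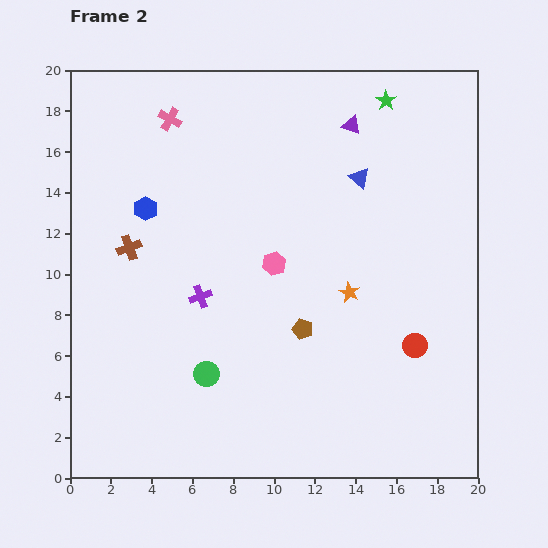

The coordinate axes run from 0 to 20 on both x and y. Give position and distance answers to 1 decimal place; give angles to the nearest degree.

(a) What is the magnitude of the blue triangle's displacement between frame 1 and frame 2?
4.7

The blue triangle moved from (10.7, 17.8) to (14.2, 14.7), a distance of √(3.5² + 3.1²) ≈ 4.7.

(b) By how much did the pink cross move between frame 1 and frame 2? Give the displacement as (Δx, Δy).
(1.3, -1.5)

The pink cross was at (3.6, 19.1) in frame 1 and (4.9, 17.6) in frame 2.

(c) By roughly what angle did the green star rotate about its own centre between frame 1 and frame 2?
27° clockwise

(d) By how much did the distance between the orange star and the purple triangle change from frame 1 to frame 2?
+1.4

Distance in frame 1: 6.8. Distance in frame 2: 8.2.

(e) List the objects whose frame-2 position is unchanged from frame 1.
the brown pentagon, the purple triangle, the green star, the blue hexagon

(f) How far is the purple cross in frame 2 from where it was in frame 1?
7.4

The purple cross moved from (2.5, 2.6) to (6.4, 8.9), a distance of √(3.9² + 6.3²) ≈ 7.4.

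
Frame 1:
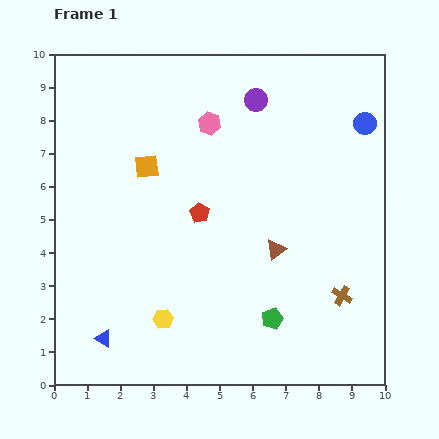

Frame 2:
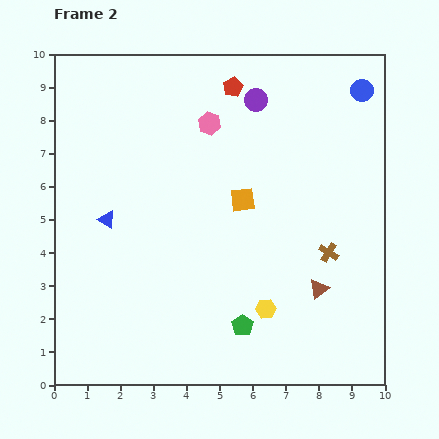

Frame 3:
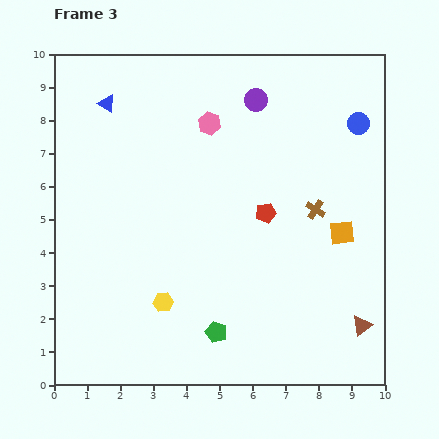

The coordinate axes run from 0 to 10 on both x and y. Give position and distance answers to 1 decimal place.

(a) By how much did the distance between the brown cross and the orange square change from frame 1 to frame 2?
-4.0

Distance in frame 1: 7.1. Distance in frame 2: 3.1.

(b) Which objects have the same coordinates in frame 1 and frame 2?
the purple circle, the pink hexagon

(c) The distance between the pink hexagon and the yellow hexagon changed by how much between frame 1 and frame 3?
-0.5

Distance in frame 1: 6.1. Distance in frame 3: 5.6.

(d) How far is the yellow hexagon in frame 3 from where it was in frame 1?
0.5

The yellow hexagon moved from (3.3, 2.0) to (3.3, 2.5), a distance of √(0.0² + 0.5²) ≈ 0.5.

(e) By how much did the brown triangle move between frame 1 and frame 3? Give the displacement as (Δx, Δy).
(2.6, -2.3)

The brown triangle was at (6.7, 4.1) in frame 1 and (9.3, 1.8) in frame 3.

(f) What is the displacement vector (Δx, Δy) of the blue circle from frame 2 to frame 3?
(-0.1, -1.0)

The blue circle was at (9.3, 8.9) in frame 2 and (9.2, 7.9) in frame 3.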